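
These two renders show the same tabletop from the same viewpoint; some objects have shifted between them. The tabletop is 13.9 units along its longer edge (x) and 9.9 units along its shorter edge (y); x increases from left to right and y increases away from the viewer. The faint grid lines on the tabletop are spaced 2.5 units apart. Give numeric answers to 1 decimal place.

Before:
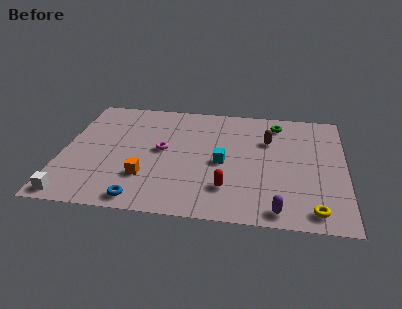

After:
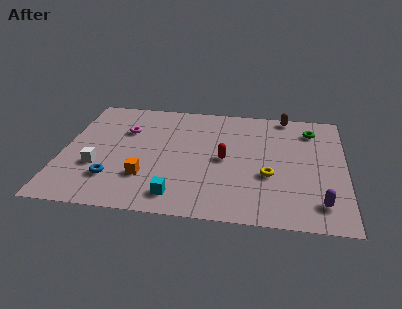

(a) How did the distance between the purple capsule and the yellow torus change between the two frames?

+1.4

They were about 1.7 units apart before and 3.1 after — 1.4 units further apart.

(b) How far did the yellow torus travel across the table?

3.3

The yellow torus was near (12.4, 1.2) before and (10.2, 3.7) after, so it travelled √(2.2² + 2.5²) ≈ 3.3 units.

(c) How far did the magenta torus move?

2.4

The magenta torus moved from about (4.9, 5.2) to (3.0, 6.7), a distance of √(1.9² + 1.5²) ≈ 2.4.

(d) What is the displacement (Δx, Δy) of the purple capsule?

(2.0, 0.8)

The purple capsule started near (10.7, 1.0) and ended near (12.7, 1.8).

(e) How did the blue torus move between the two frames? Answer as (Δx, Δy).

(-1.5, 1.5)

The blue torus started near (4.1, 1.0) and ended near (2.6, 2.5).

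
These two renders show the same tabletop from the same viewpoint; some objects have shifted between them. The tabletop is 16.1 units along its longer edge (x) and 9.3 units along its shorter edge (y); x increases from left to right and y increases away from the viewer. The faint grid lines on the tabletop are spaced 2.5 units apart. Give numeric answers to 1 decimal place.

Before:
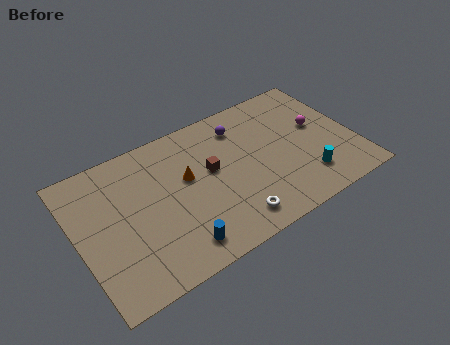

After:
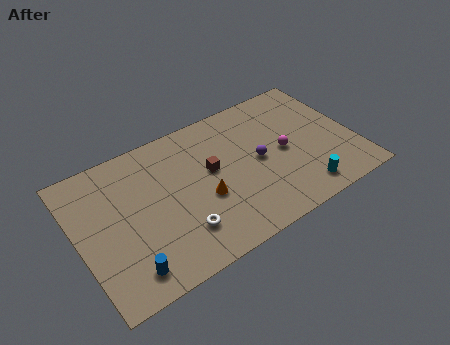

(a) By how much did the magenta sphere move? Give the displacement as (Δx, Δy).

(-2.2, -0.8)

The magenta sphere started near (14.2, 5.3) and ended near (12.0, 4.5).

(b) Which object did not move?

the brown cube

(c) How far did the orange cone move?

1.9

From (6.4, 5.5) to (7.1, 3.7), the orange cone covered √(0.7² + 1.8²) ≈ 1.9 units.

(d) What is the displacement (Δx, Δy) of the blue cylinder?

(-2.9, 0.0)

The blue cylinder was at about (5.2, 1.5) and moved to about (2.3, 1.5).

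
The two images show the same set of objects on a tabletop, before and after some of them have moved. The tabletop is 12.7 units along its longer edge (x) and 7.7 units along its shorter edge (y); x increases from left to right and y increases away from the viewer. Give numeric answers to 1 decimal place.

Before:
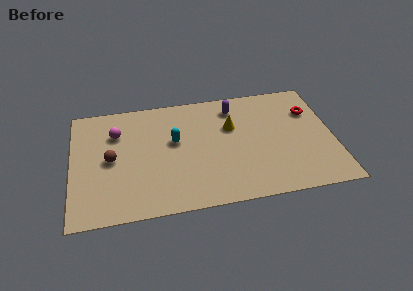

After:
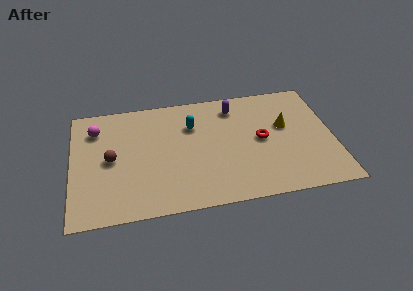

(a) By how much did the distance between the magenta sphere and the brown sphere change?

+0.5

Before: roughly 1.7 units apart; after: 2.2. That's 0.5 units further apart.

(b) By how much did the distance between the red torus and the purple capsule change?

-1.1

They were about 3.8 units apart before and 2.7 after — 1.1 units closer together.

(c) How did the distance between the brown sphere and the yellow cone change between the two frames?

+2.5

They were about 6.0 units apart before and 8.5 after — 2.5 units further apart.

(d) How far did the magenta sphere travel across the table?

1.1

The magenta sphere was near (2.2, 5.5) before and (1.2, 5.9) after, so it travelled √(1.0² + 0.4²) ≈ 1.1 units.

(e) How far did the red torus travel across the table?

2.9

The red torus moved from about (11.7, 5.4) to (9.2, 3.9), a distance of √(2.5² + 1.5²) ≈ 2.9.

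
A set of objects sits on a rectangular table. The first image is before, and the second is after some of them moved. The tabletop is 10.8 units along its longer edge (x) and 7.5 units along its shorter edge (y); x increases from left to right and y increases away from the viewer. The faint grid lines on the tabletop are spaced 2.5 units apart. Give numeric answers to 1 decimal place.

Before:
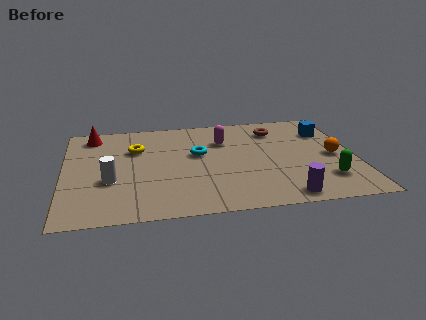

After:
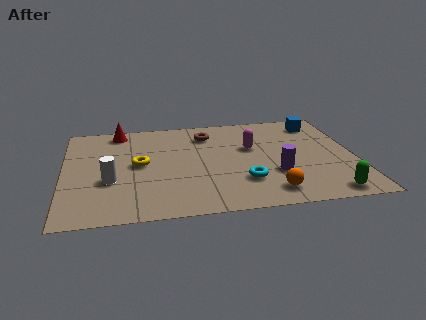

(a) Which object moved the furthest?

the orange sphere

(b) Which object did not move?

the white cylinder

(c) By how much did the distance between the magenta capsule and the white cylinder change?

+0.6

The distance was about 5.0 in the first image and 5.6 in the second, so they moved 0.6 units further apart.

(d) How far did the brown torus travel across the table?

2.6

From (8.0, 5.9) to (5.4, 5.9), the brown torus covered √(2.6² + 0.0²) ≈ 2.6 units.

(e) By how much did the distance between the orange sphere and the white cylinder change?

-2.3

They were about 8.3 units apart before and 6.0 after — 2.3 units closer together.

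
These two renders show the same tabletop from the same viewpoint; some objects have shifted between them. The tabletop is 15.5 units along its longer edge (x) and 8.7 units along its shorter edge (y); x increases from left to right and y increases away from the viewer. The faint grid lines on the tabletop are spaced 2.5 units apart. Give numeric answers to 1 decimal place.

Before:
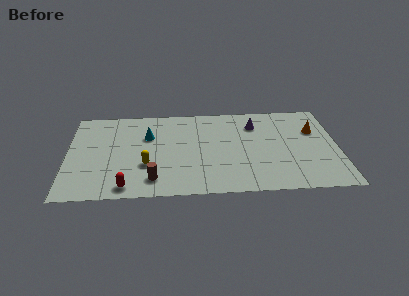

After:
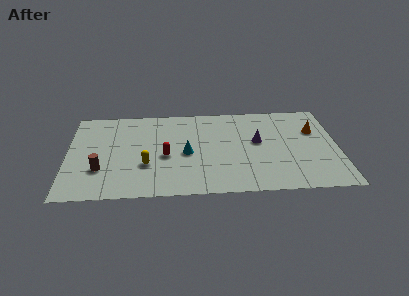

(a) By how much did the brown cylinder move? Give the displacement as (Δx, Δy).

(-3.0, 1.1)

The brown cylinder started near (4.9, 1.6) and ended near (1.9, 2.7).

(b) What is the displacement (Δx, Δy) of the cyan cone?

(2.2, -1.8)

The cyan cone started near (4.6, 5.8) and ended near (6.8, 4.0).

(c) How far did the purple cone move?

1.7

From (10.8, 6.6) to (10.9, 4.9), the purple cone covered √(0.1² + 1.7²) ≈ 1.7 units.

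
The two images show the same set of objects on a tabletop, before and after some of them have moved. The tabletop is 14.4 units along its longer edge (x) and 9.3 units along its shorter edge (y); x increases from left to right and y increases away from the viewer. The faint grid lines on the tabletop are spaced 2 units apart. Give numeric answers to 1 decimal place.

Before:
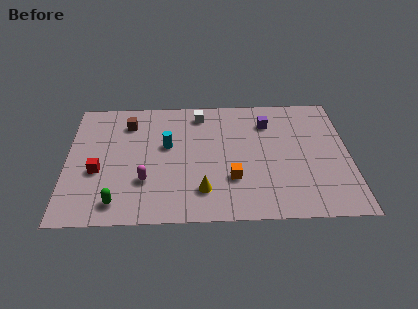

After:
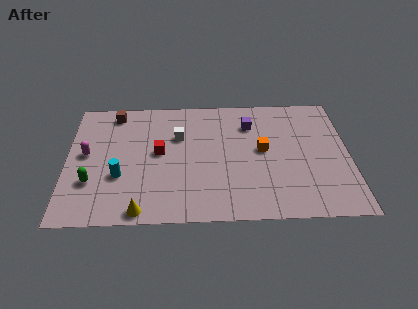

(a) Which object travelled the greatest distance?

the magenta capsule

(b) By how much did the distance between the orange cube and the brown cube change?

+1.3

Before: roughly 6.9 units apart; after: 8.2. That's 1.3 units further apart.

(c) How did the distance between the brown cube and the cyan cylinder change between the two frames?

+2.1

The distance was about 2.7 in the first image and 4.8 in the second, so they moved 2.1 units further apart.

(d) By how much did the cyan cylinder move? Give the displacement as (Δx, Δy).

(-2.4, -2.2)

From the two frames, the cyan cylinder sits at roughly (5.1, 5.5) before and (2.7, 3.3) after.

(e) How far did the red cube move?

3.4

From (1.6, 3.7) to (4.7, 5.0), the red cube covered √(3.1² + 1.3²) ≈ 3.4 units.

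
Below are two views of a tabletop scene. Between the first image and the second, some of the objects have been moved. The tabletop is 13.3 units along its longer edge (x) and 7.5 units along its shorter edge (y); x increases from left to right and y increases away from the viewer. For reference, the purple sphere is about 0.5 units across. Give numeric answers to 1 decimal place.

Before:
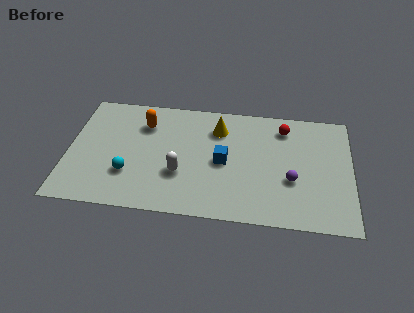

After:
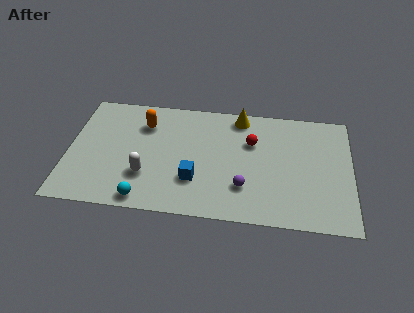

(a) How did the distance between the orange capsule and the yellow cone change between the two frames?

+1.1

The distance was about 3.5 in the first image and 4.6 in the second, so they moved 1.1 units further apart.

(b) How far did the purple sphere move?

2.3

The purple sphere moved from about (10.5, 2.8) to (8.3, 2.1), a distance of √(2.2² + 0.7²) ≈ 2.3.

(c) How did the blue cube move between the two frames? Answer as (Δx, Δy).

(-1.3, -1.3)

The blue cube was at about (7.3, 3.6) and moved to about (6.0, 2.3).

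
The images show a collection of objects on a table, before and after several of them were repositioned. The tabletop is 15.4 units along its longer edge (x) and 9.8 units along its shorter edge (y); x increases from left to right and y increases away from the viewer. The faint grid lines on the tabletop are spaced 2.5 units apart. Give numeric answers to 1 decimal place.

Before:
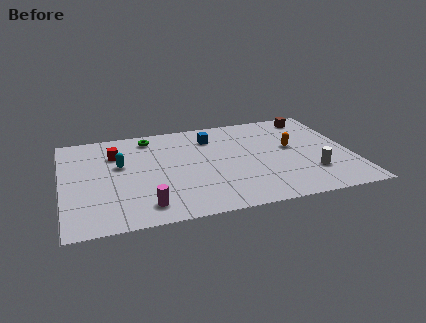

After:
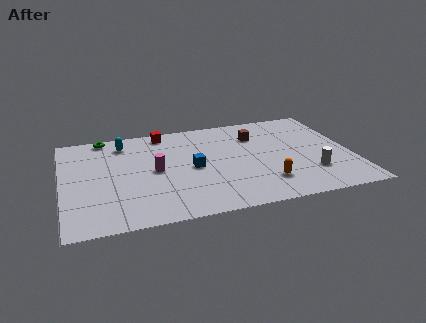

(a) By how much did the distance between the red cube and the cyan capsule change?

+1.1

They were about 1.2 units apart before and 2.3 after — 1.1 units further apart.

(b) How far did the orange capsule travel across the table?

3.6

The orange capsule was near (12.3, 5.5) before and (10.6, 2.3) after, so it travelled √(1.7² + 3.2²) ≈ 3.6 units.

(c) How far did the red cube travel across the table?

3.1

From (2.9, 7.1) to (5.6, 8.7), the red cube covered √(2.7² + 1.6²) ≈ 3.1 units.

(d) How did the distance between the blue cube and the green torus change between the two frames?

+2.8

They were about 3.4 units apart before and 6.2 after — 2.8 units further apart.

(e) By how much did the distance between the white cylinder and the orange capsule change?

-0.4

Before: roughly 2.9 units apart; after: 2.5. That's 0.4 units closer together.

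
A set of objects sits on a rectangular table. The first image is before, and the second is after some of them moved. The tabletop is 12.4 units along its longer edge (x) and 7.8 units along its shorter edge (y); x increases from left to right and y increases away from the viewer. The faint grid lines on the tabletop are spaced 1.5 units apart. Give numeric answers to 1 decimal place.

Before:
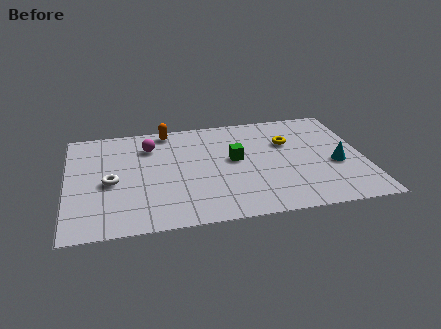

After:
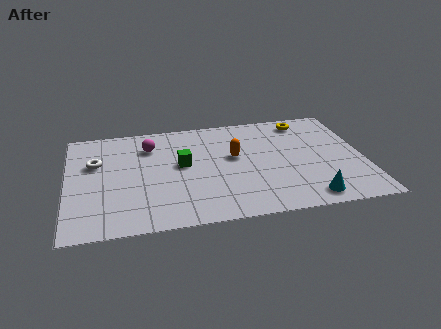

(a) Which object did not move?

the magenta sphere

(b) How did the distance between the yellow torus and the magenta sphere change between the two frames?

+0.8

They were about 5.8 units apart before and 6.6 after — 0.8 units further apart.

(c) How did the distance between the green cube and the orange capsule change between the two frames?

-1.6

Before: roughly 3.8 units apart; after: 2.2. That's 1.6 units closer together.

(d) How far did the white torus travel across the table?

1.6

The white torus was near (1.8, 3.5) before and (1.2, 5.0) after, so it travelled √(0.6² + 1.5²) ≈ 1.6 units.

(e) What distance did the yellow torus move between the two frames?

1.7

From (9.3, 5.2) to (10.1, 6.7), the yellow torus covered √(0.8² + 1.5²) ≈ 1.7 units.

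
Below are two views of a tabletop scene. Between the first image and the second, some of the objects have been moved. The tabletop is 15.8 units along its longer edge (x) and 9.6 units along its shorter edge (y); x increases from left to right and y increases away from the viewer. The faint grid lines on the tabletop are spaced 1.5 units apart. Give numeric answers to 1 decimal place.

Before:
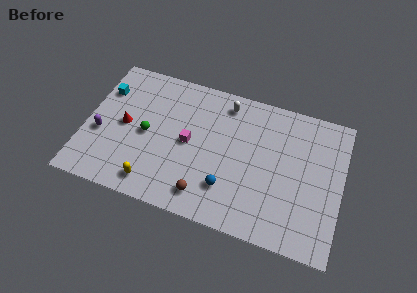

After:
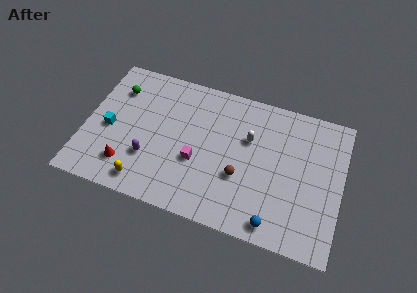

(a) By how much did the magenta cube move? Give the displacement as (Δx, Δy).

(0.6, -1.1)

From the two frames, the magenta cube sits at roughly (6.4, 4.8) before and (7.0, 3.7) after.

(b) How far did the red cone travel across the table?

2.7

The red cone moved from about (2.4, 4.8) to (2.8, 2.1), a distance of √(0.4² + 2.7²) ≈ 2.7.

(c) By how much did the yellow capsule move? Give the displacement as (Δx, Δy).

(-0.5, -0.1)

The yellow capsule was at about (4.5, 1.4) and moved to about (4.0, 1.3).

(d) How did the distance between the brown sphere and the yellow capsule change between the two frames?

+2.9

The distance was about 3.2 in the first image and 6.1 in the second, so they moved 2.9 units further apart.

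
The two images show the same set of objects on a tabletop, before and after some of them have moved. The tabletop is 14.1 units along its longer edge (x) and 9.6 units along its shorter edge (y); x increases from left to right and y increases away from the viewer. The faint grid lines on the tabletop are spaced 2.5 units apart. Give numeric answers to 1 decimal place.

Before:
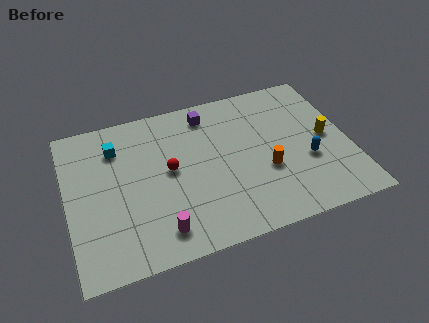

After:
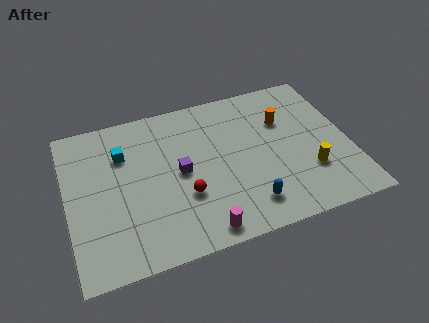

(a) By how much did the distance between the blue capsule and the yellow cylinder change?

+1.8

They were about 1.6 units apart before and 3.4 after — 1.8 units further apart.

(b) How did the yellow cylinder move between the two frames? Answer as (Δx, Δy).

(-1.1, -1.9)

The yellow cylinder was at about (13.0, 4.8) and moved to about (11.9, 2.9).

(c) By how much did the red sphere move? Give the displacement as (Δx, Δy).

(0.6, -1.8)

The red sphere was at about (5.1, 5.1) and moved to about (5.7, 3.3).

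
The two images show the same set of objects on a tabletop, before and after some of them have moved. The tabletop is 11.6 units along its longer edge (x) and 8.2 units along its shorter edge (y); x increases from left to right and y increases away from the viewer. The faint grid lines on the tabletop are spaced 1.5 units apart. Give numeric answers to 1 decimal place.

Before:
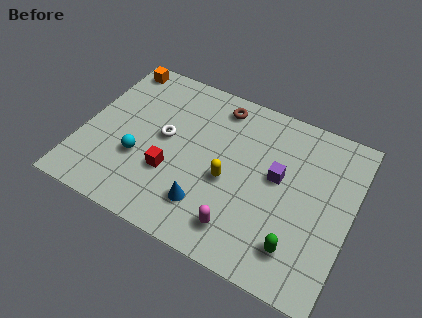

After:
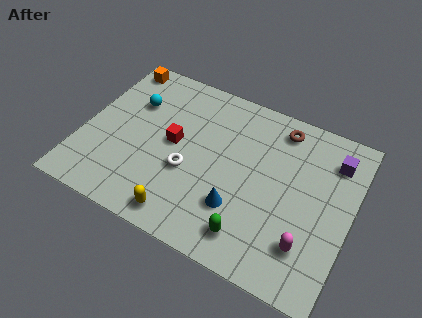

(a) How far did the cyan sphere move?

2.8

From (2.6, 2.9) to (1.9, 5.6), the cyan sphere covered √(0.7² + 2.7²) ≈ 2.8 units.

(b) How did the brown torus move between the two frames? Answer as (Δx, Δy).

(2.7, 0.0)

The brown torus started near (5.5, 7.0) and ended near (8.2, 7.0).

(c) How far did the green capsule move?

1.9

The green capsule moved from about (9.6, 1.7) to (7.7, 1.4), a distance of √(1.9² + 0.3²) ≈ 1.9.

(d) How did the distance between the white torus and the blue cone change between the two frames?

-0.9

Before: roughly 3.3 units apart; after: 2.4. That's 0.9 units closer together.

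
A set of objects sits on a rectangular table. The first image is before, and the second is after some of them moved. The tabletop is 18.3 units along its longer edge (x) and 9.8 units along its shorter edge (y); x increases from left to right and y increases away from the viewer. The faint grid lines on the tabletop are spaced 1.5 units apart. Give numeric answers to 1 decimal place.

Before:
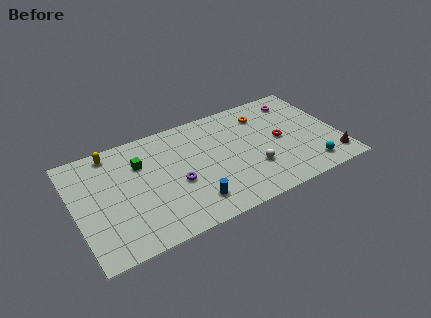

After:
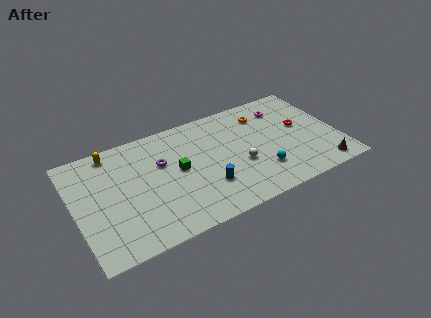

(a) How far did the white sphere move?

1.1

The white sphere was near (12.1, 3.1) before and (11.3, 3.8) after, so it travelled √(0.8² + 0.7²) ≈ 1.1 units.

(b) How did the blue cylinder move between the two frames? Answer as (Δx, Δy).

(1.1, 0.9)

The blue cylinder was at about (7.7, 2.0) and moved to about (8.8, 2.9).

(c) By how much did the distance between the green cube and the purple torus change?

-2.1

They were about 3.6 units apart before and 1.5 after — 2.1 units closer together.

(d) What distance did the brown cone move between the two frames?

0.9

From (17.5, 1.7) to (16.7, 1.2), the brown cone covered √(0.8² + 0.5²) ≈ 0.9 units.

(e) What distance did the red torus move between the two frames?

1.7

The red torus was near (14.3, 4.9) before and (15.9, 5.5) after, so it travelled √(1.6² + 0.6²) ≈ 1.7 units.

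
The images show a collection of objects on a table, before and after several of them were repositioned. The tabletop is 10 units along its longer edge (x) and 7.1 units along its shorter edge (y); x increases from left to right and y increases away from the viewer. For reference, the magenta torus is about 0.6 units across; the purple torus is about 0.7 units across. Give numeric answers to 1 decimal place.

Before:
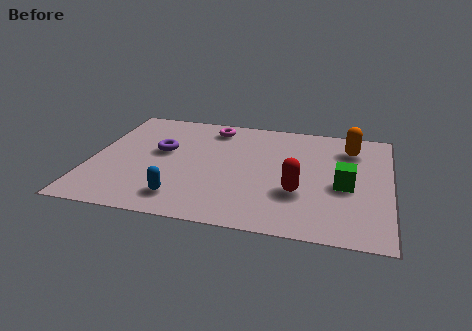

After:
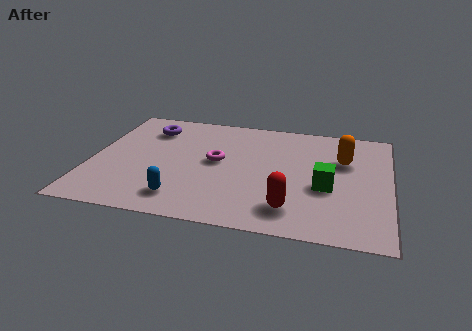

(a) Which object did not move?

the blue capsule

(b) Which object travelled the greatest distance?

the magenta torus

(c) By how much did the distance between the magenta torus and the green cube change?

-1.6

The distance was about 5.4 in the first image and 3.8 in the second, so they moved 1.6 units closer together.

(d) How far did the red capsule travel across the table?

1.0

From (7.0, 2.4) to (6.8, 1.4), the red capsule covered √(0.2² + 1.0²) ≈ 1.0 units.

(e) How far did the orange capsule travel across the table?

0.8

From (8.6, 5.5) to (8.4, 4.7), the orange capsule covered √(0.2² + 0.8²) ≈ 0.8 units.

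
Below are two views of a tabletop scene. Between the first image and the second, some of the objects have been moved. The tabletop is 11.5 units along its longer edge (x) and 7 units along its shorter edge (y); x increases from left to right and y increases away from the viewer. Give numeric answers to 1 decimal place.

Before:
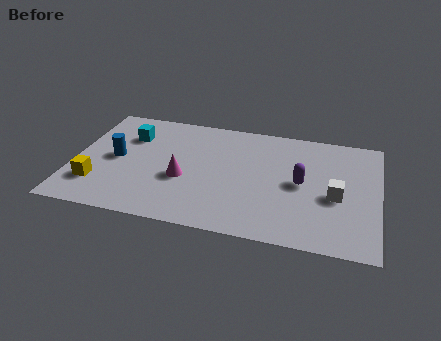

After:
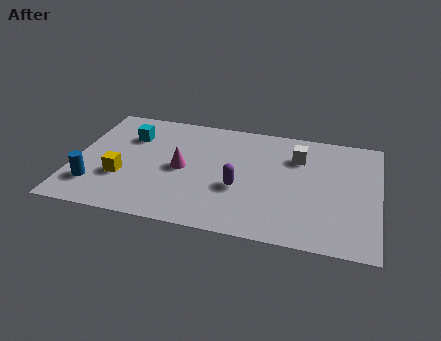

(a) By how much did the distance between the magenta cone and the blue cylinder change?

+0.9

The distance was about 2.7 in the first image and 3.6 in the second, so they moved 0.9 units further apart.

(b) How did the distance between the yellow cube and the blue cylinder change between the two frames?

-0.6

The distance was about 1.8 in the first image and 1.2 in the second, so they moved 0.6 units closer together.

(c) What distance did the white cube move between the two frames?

2.6

The white cube moved from about (9.9, 3.0) to (8.4, 5.1), a distance of √(1.5² + 2.1²) ≈ 2.6.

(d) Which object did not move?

the cyan cube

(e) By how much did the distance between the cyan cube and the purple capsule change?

-1.9

Before: roughly 6.8 units apart; after: 4.9. That's 1.9 units closer together.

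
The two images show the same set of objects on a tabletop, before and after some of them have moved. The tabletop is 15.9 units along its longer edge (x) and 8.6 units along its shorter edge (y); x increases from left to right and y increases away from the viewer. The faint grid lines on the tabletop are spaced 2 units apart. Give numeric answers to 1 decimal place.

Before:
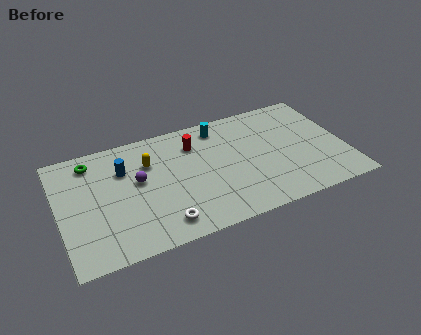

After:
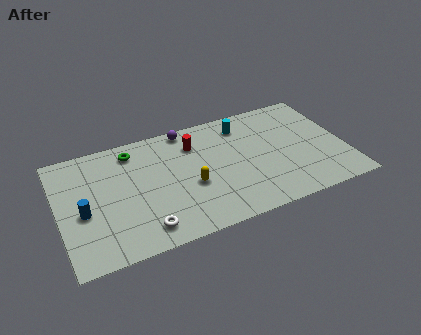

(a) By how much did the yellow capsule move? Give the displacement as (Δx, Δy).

(2.1, -2.5)

The yellow capsule started near (5.1, 6.0) and ended near (7.2, 3.5).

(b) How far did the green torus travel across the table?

2.3

The green torus was near (2.0, 7.2) before and (4.3, 7.2) after, so it travelled √(2.3² + 0.0²) ≈ 2.3 units.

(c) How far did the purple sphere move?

4.2

The purple sphere was near (4.4, 4.9) before and (7.4, 7.8) after, so it travelled √(3.0² + 2.9²) ≈ 4.2 units.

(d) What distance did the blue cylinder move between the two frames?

3.3

The blue cylinder was near (3.7, 6.0) before and (1.3, 3.7) after, so it travelled √(2.4² + 2.3²) ≈ 3.3 units.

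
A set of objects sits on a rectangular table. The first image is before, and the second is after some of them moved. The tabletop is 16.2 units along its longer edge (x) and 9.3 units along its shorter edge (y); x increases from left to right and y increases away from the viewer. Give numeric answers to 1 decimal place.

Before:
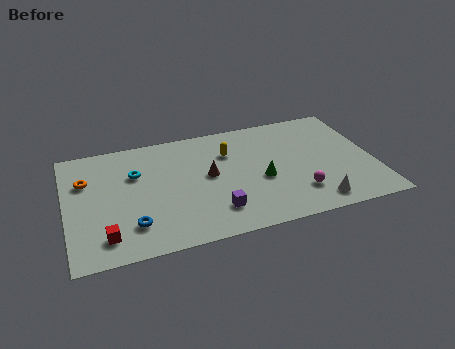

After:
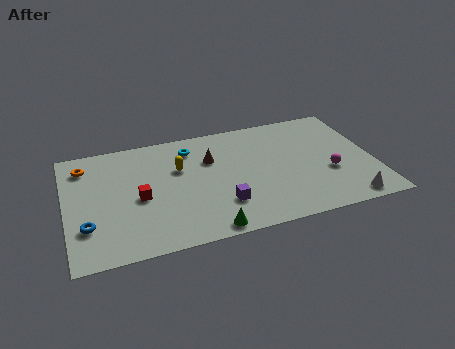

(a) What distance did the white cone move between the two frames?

1.7

The white cone was near (12.8, 1.3) before and (14.5, 1.0) after, so it travelled √(1.7² + 0.3²) ≈ 1.7 units.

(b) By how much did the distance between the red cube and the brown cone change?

-2.1

Before: roughly 6.5 units apart; after: 4.4. That's 2.1 units closer together.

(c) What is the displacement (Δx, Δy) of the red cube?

(1.9, 2.5)

The red cube was at about (1.9, 1.7) and moved to about (3.8, 4.2).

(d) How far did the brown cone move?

1.3

The brown cone moved from about (7.5, 5.0) to (7.7, 6.3), a distance of √(0.2² + 1.3²) ≈ 1.3.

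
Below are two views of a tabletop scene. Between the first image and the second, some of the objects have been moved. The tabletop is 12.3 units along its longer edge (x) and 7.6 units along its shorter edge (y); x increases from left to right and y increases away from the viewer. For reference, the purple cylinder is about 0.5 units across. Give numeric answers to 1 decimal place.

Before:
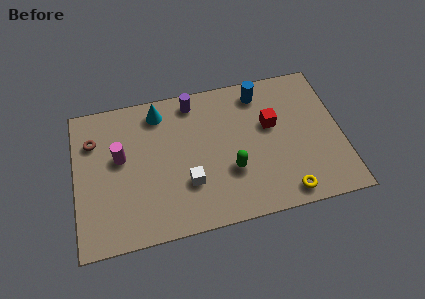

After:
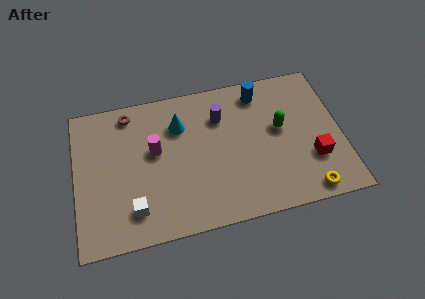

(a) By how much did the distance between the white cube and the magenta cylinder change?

-0.6

Before: roughly 3.6 units apart; after: 3.0. That's 0.6 units closer together.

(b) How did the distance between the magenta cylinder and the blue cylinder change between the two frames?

-1.5

They were about 6.9 units apart before and 5.4 after — 1.5 units closer together.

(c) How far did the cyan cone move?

1.3

From (4.0, 6.4) to (4.9, 5.5), the cyan cone covered √(0.9² + 0.9²) ≈ 1.3 units.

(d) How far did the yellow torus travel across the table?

1.0

From (9.5, 0.9) to (10.5, 0.8), the yellow torus covered √(1.0² + 0.1²) ≈ 1.0 units.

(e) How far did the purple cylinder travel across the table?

1.6

From (5.6, 6.6) to (6.8, 5.5), the purple cylinder covered √(1.2² + 1.1²) ≈ 1.6 units.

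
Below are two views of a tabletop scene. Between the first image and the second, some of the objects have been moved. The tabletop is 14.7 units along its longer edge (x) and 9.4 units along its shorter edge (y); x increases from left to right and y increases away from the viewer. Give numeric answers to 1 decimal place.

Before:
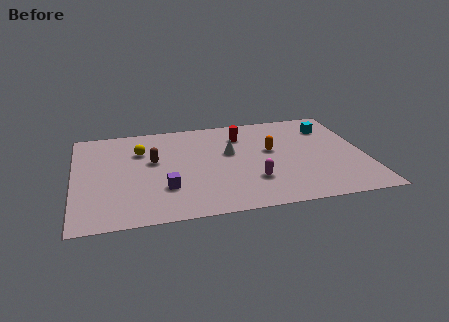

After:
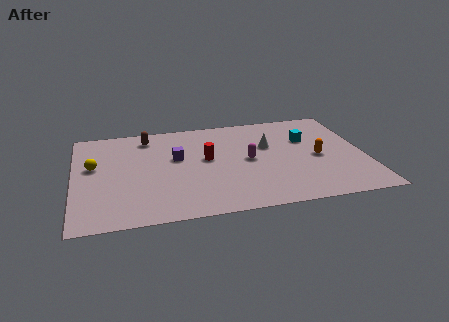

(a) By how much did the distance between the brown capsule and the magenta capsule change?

+0.3

The distance was about 5.6 in the first image and 5.9 in the second, so they moved 0.3 units further apart.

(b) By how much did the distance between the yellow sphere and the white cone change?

+4.3

The distance was about 4.6 in the first image and 8.9 in the second, so they moved 4.3 units further apart.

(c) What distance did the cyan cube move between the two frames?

1.6

The cyan cube was near (13.1, 7.2) before and (11.9, 6.2) after, so it travelled √(1.2² + 1.0²) ≈ 1.6 units.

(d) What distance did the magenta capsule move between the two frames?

2.0

The magenta capsule moved from about (8.9, 2.7) to (8.8, 4.7), a distance of √(0.1² + 2.0²) ≈ 2.0.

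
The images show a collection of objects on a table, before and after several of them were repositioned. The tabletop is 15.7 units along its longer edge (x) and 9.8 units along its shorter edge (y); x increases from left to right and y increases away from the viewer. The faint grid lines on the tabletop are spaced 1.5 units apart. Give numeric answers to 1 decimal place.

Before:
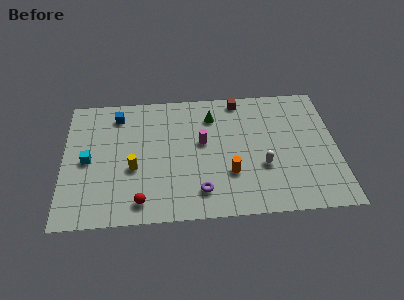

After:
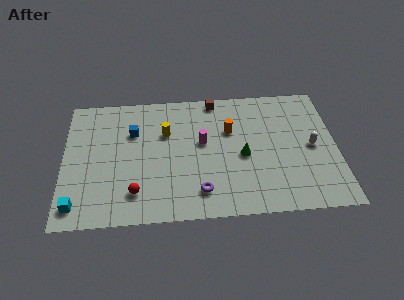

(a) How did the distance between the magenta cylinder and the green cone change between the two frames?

+0.5

The distance was about 2.1 in the first image and 2.6 in the second, so they moved 0.5 units further apart.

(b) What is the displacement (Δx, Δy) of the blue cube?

(0.9, -1.4)

The blue cube started near (3.1, 8.1) and ended near (4.0, 6.7).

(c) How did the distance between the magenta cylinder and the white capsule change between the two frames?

+2.4

Before: roughly 4.0 units apart; after: 6.4. That's 2.4 units further apart.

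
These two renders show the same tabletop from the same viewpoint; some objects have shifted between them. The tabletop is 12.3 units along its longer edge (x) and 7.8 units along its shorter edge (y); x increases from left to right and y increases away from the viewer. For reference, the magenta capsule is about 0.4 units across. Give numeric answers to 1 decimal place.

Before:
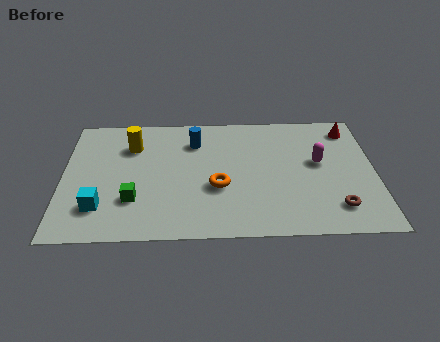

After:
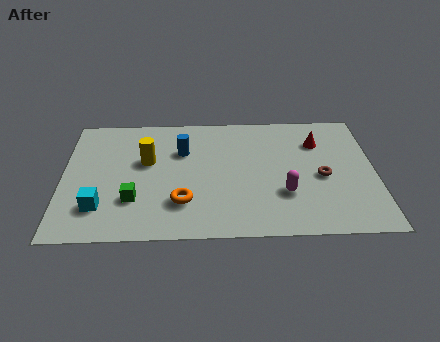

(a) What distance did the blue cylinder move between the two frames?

0.8

The blue cylinder moved from about (5.2, 5.9) to (4.7, 5.3), a distance of √(0.5² + 0.6²) ≈ 0.8.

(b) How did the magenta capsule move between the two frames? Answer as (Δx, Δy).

(-1.4, -1.9)

The magenta capsule was at about (10.1, 4.4) and moved to about (8.7, 2.5).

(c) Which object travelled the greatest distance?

the magenta capsule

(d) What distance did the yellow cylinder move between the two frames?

1.2

The yellow cylinder moved from about (2.7, 5.7) to (3.3, 4.7), a distance of √(0.6² + 1.0²) ≈ 1.2.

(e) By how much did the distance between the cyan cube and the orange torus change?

-1.5

They were about 4.7 units apart before and 3.2 after — 1.5 units closer together.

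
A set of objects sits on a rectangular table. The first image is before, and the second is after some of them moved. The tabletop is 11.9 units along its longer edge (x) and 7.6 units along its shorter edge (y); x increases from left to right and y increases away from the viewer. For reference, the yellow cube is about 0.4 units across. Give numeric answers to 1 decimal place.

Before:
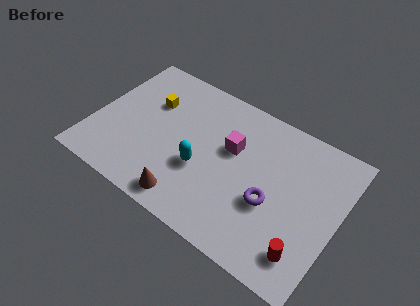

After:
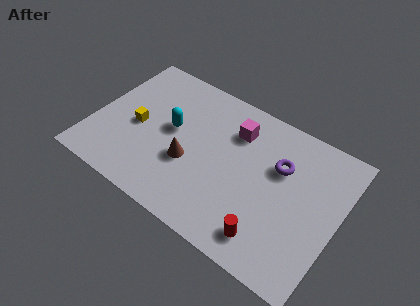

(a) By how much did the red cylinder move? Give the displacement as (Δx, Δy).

(-1.7, -0.2)

The red cylinder was at about (10.7, 1.5) and moved to about (9.0, 1.3).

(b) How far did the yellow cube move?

1.6

The yellow cube was near (2.5, 5.1) before and (2.1, 3.5) after, so it travelled √(0.4² + 1.6²) ≈ 1.6 units.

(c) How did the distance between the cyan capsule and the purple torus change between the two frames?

+1.9

They were about 3.4 units apart before and 5.3 after — 1.9 units further apart.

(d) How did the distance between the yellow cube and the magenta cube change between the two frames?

+0.9

Before: roughly 4.1 units apart; after: 5.0. That's 0.9 units further apart.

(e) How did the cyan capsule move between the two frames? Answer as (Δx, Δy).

(-1.7, 1.3)

The cyan capsule was at about (5.4, 2.9) and moved to about (3.7, 4.2).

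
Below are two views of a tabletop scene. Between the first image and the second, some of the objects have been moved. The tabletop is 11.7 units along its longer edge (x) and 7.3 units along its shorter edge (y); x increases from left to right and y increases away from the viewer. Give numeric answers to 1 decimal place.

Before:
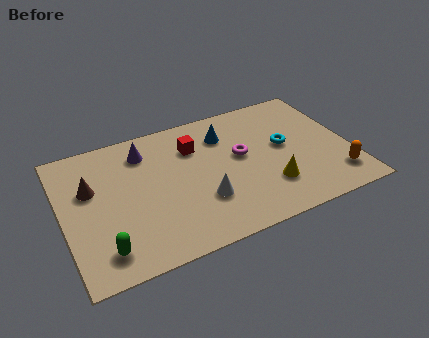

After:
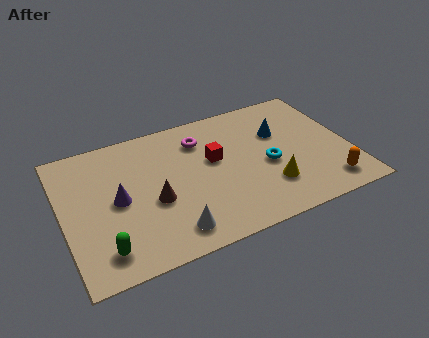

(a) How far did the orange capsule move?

0.5

From (10.9, 1.5) to (10.5, 1.2), the orange capsule covered √(0.4² + 0.3²) ≈ 0.5 units.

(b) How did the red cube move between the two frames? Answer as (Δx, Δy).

(0.7, -1.0)

The red cube was at about (5.5, 5.3) and moved to about (6.2, 4.3).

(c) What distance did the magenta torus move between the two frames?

2.1

The magenta torus was near (7.3, 4.1) before and (5.8, 5.6) after, so it travelled √(1.5² + 1.5²) ≈ 2.1 units.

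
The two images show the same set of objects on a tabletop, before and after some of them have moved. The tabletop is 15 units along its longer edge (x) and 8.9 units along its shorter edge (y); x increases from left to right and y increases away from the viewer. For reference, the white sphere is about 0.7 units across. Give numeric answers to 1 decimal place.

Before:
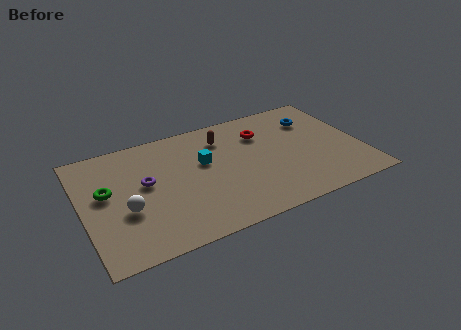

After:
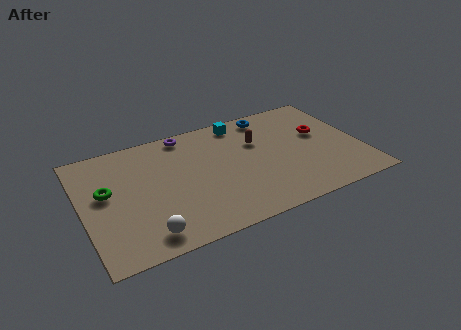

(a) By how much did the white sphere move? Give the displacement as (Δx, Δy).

(0.8, -2.1)

The white sphere started near (2.2, 3.4) and ended near (3.0, 1.3).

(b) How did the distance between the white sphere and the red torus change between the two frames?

+2.5

The distance was about 8.3 in the first image and 10.8 in the second, so they moved 2.5 units further apart.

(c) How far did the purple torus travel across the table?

3.9

The purple torus moved from about (3.4, 5.0) to (5.9, 8.0), a distance of √(2.5² + 3.0²) ≈ 3.9.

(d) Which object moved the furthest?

the purple torus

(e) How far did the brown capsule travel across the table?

2.1

From (7.8, 6.9) to (9.6, 5.9), the brown capsule covered √(1.8² + 1.0²) ≈ 2.1 units.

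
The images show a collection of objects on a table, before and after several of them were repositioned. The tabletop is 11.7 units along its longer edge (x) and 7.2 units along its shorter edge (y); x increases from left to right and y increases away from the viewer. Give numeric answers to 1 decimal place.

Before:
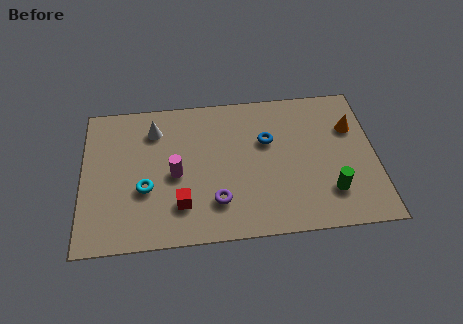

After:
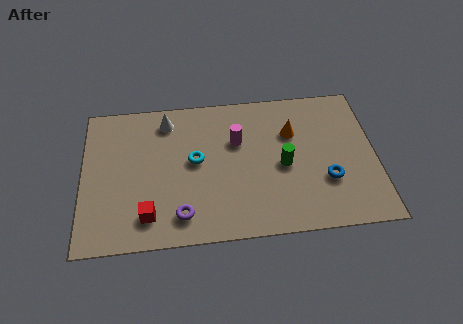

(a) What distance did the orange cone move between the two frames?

2.4

The orange cone moved from about (10.8, 4.9) to (8.4, 4.9), a distance of √(2.4² + 0.0²) ≈ 2.4.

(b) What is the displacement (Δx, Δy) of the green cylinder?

(-1.8, 1.5)

The green cylinder started near (9.8, 1.8) and ended near (8.0, 3.3).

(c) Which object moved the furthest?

the blue torus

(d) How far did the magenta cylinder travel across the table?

2.9

From (3.7, 3.3) to (6.2, 4.7), the magenta cylinder covered √(2.5² + 1.4²) ≈ 2.9 units.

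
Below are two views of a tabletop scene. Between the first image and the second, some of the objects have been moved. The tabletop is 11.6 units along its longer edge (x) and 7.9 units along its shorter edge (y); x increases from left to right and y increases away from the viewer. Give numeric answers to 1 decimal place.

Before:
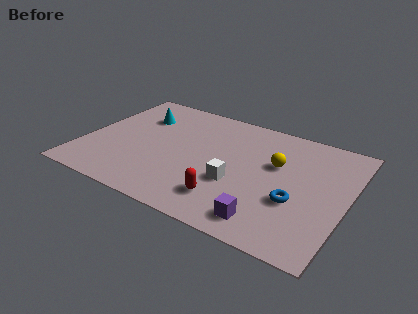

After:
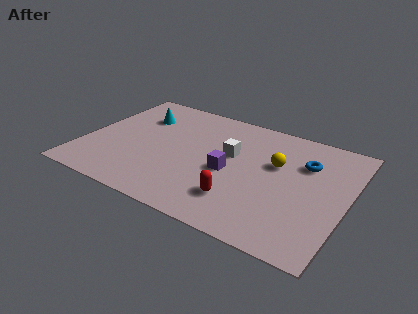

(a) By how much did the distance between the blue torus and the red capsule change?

+1.3

They were about 3.0 units apart before and 4.3 after — 1.3 units further apart.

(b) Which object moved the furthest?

the purple cube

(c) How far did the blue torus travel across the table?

2.6

The blue torus moved from about (9.5, 2.9) to (9.6, 5.5), a distance of √(0.1² + 2.6²) ≈ 2.6.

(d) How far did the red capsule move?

0.5

The red capsule was near (6.7, 1.7) before and (7.2, 1.9) after, so it travelled √(0.5² + 0.2²) ≈ 0.5 units.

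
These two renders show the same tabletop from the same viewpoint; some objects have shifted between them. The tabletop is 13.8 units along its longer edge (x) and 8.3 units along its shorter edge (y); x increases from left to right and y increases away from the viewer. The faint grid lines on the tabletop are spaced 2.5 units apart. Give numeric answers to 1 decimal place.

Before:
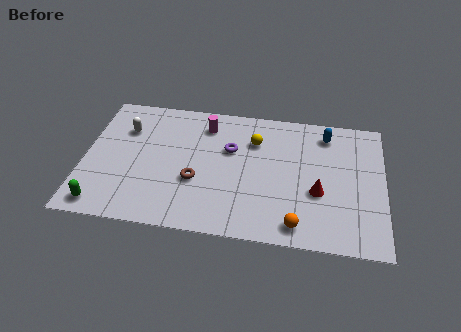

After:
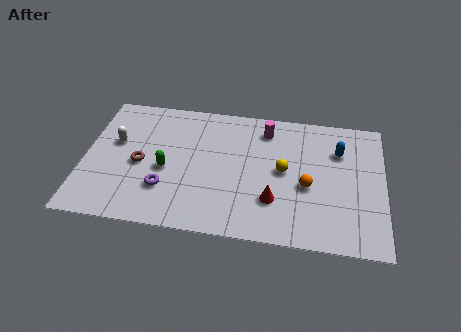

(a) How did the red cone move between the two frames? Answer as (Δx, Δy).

(-2.0, -0.8)

From the two frames, the red cone sits at roughly (10.8, 3.2) before and (8.8, 2.4) after.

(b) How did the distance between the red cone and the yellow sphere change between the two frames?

-2.2

The distance was about 4.1 in the first image and 1.9 in the second, so they moved 2.2 units closer together.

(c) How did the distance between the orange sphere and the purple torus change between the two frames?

+1.3

Before: roughly 5.3 units apart; after: 6.6. That's 1.3 units further apart.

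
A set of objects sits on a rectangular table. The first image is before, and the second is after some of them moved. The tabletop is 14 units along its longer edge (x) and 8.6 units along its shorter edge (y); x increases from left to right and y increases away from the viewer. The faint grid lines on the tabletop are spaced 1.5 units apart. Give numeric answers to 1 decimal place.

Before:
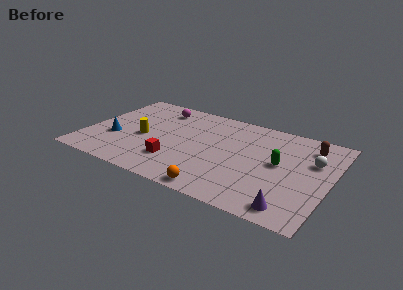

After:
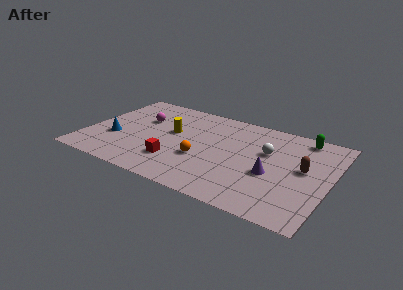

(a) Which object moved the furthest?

the green capsule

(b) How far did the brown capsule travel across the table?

2.2

From (12.6, 6.9) to (12.5, 4.7), the brown capsule covered √(0.1² + 2.2²) ≈ 2.2 units.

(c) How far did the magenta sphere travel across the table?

1.7

From (3.7, 7.1) to (2.9, 5.6), the magenta sphere covered √(0.8² + 1.5²) ≈ 1.7 units.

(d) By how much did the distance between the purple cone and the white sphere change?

-2.6

They were about 4.6 units apart before and 2.0 after — 2.6 units closer together.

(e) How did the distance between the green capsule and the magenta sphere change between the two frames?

+1.6

The distance was about 7.8 in the first image and 9.4 in the second, so they moved 1.6 units further apart.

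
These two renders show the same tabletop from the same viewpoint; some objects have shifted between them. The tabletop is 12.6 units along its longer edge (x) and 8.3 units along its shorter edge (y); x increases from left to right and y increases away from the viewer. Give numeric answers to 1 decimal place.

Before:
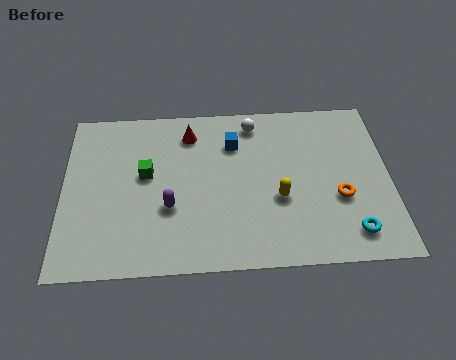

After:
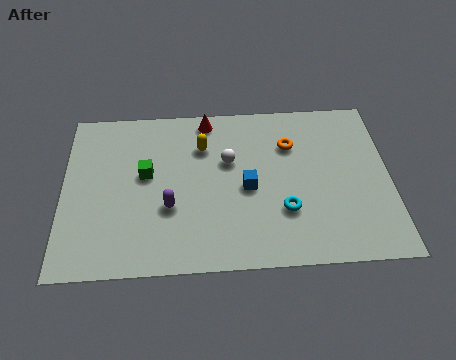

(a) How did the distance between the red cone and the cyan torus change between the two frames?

-2.5

They were about 8.1 units apart before and 5.6 after — 2.5 units closer together.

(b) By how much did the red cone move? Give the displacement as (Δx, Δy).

(0.7, 0.7)

The red cone started near (4.9, 6.7) and ended near (5.6, 7.4).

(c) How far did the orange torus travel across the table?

3.3

From (10.6, 3.1) to (8.8, 5.9), the orange torus covered √(1.8² + 2.8²) ≈ 3.3 units.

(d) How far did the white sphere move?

2.1

The white sphere was near (7.4, 7.1) before and (6.4, 5.2) after, so it travelled √(1.0² + 1.9²) ≈ 2.1 units.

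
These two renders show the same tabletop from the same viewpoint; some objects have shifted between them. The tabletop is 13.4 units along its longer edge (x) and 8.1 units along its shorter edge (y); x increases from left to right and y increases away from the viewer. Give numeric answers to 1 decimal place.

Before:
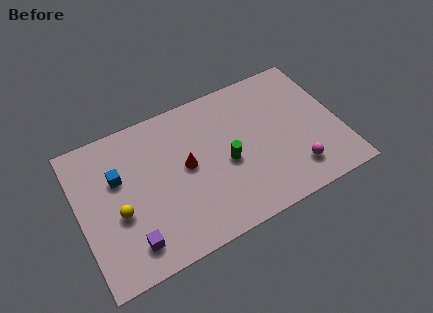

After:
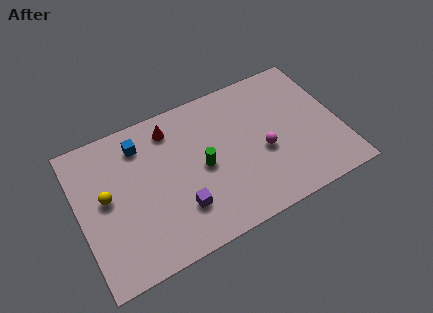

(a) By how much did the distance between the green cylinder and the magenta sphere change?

-0.7

The distance was about 3.8 in the first image and 3.1 in the second, so they moved 0.7 units closer together.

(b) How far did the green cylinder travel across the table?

1.2

From (7.5, 3.6) to (6.3, 3.9), the green cylinder covered √(1.2² + 0.3²) ≈ 1.2 units.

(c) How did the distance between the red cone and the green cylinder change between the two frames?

+1.0

They were about 2.1 units apart before and 3.1 after — 1.0 units further apart.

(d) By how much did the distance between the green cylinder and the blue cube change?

-1.7

The distance was about 5.6 in the first image and 3.9 in the second, so they moved 1.7 units closer together.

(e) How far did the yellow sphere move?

1.2

The yellow sphere was near (1.9, 3.3) before and (1.4, 4.4) after, so it travelled √(0.5² + 1.1²) ≈ 1.2 units.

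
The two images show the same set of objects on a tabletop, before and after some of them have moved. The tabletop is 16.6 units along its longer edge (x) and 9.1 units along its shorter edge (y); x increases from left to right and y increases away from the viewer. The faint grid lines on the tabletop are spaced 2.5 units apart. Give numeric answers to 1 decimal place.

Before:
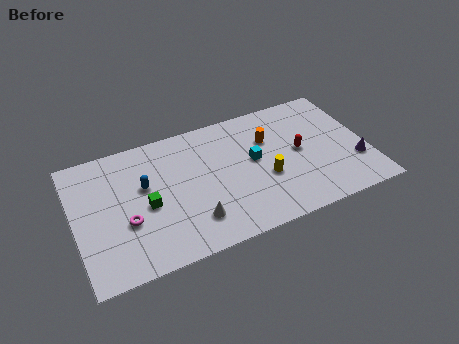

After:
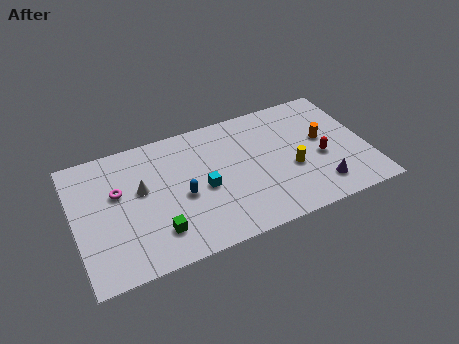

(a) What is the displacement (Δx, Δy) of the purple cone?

(-2.2, -1.0)

The purple cone started near (15.8, 2.8) and ended near (13.6, 1.8).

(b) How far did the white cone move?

4.1

From (6.4, 2.1) to (3.8, 5.3), the white cone covered √(2.6² + 3.2²) ≈ 4.1 units.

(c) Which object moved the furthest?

the white cone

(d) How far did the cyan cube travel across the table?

3.1

The cyan cube was near (10.2, 5.0) before and (7.2, 4.1) after, so it travelled √(3.0² + 0.9²) ≈ 3.1 units.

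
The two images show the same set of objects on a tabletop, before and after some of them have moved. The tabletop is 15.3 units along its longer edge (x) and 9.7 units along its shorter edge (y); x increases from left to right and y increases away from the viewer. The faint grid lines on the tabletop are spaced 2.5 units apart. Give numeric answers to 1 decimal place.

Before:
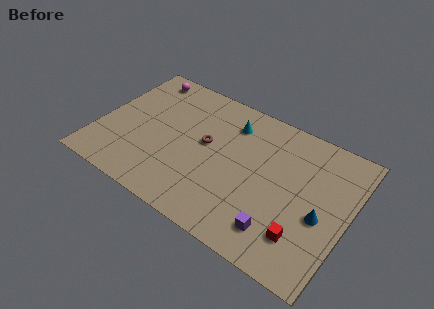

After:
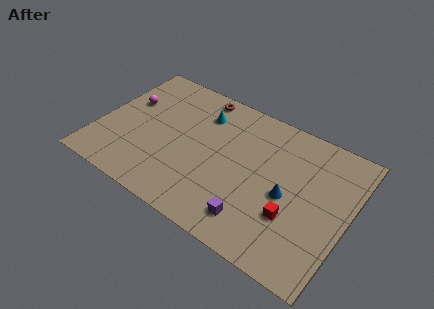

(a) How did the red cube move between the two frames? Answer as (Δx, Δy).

(-0.8, 0.9)

From the two frames, the red cube sits at roughly (13.0, 2.3) before and (12.2, 3.2) after.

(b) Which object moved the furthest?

the brown torus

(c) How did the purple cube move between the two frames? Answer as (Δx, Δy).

(-1.5, -0.1)

From the two frames, the purple cube sits at roughly (11.6, 1.9) before and (10.1, 1.8) after.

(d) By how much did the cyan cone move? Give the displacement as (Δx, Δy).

(-1.8, -0.2)

The cyan cone was at about (7.7, 7.6) and moved to about (5.9, 7.4).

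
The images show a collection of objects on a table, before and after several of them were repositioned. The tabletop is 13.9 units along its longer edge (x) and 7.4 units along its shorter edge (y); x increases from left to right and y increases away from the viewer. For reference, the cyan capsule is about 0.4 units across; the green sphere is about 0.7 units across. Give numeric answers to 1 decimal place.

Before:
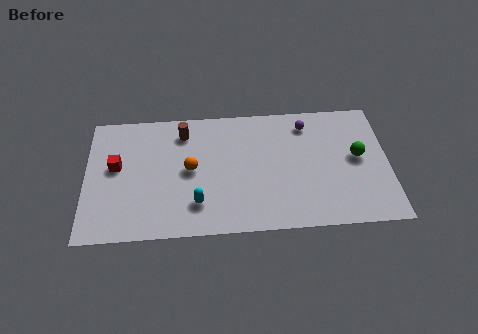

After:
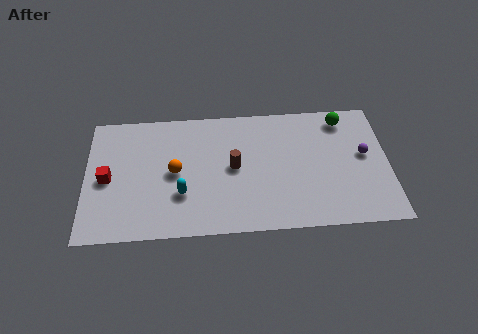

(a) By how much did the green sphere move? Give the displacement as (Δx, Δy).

(-0.6, 2.3)

The green sphere was at about (12.5, 4.0) and moved to about (11.9, 6.3).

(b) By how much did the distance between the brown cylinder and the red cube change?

+2.2

The distance was about 3.6 in the first image and 5.8 in the second, so they moved 2.2 units further apart.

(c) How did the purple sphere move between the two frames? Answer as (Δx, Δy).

(2.6, -2.0)

From the two frames, the purple sphere sits at roughly (10.2, 6.1) before and (12.8, 4.1) after.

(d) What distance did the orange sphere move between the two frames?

0.7

From (4.8, 3.8) to (4.1, 3.7), the orange sphere covered √(0.7² + 0.1²) ≈ 0.7 units.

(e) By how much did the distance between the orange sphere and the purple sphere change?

+2.8

The distance was about 5.9 in the first image and 8.7 in the second, so they moved 2.8 units further apart.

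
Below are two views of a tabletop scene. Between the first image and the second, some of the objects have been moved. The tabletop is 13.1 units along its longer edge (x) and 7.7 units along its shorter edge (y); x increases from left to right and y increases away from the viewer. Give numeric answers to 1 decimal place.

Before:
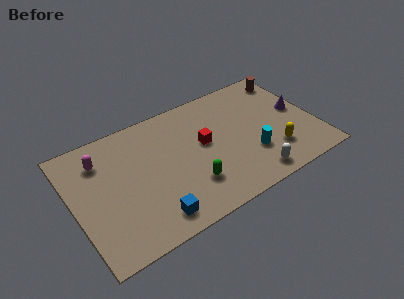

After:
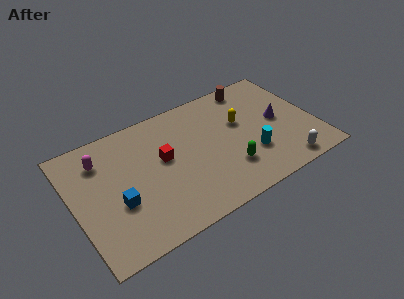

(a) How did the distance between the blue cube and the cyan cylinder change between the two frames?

+1.5

The distance was about 5.7 in the first image and 7.2 in the second, so they moved 1.5 units further apart.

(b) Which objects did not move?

the magenta capsule and the cyan cylinder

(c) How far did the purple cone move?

1.1

The purple cone was near (12.3, 4.1) before and (11.2, 3.9) after, so it travelled √(1.1² + 0.2²) ≈ 1.1 units.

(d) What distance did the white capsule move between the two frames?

1.8

The white capsule was near (9.2, 1.0) before and (11.0, 0.9) after, so it travelled √(1.8² + 0.1²) ≈ 1.8 units.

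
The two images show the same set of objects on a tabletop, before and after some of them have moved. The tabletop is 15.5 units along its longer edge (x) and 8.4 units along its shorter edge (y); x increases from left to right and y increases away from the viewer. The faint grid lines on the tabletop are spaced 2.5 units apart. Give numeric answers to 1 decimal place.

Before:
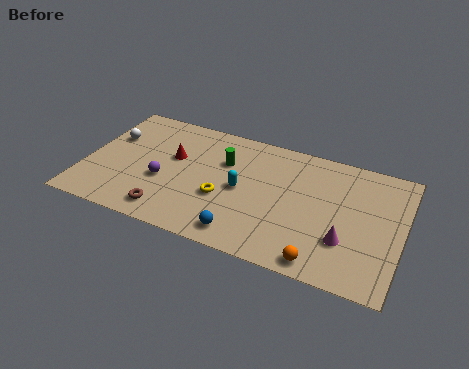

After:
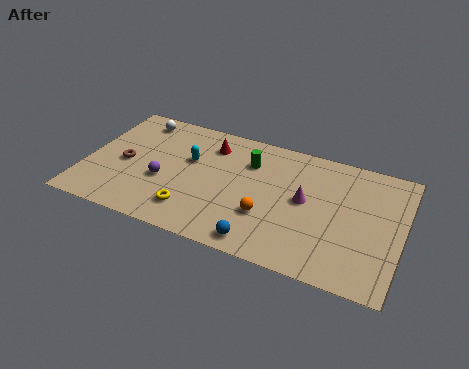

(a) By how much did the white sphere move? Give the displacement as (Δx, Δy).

(1.1, 1.7)

The white sphere started near (1.0, 5.5) and ended near (2.1, 7.2).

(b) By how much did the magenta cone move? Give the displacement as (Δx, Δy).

(-2.1, 1.9)

From the two frames, the magenta cone sits at roughly (12.9, 2.6) before and (10.8, 4.5) after.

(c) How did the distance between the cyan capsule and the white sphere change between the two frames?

-3.3

Before: roughly 6.8 units apart; after: 3.5. That's 3.3 units closer together.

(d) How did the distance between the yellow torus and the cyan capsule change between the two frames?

+2.2

They were about 1.2 units apart before and 3.4 after — 2.2 units further apart.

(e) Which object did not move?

the purple sphere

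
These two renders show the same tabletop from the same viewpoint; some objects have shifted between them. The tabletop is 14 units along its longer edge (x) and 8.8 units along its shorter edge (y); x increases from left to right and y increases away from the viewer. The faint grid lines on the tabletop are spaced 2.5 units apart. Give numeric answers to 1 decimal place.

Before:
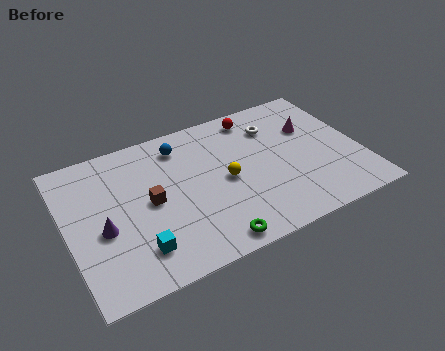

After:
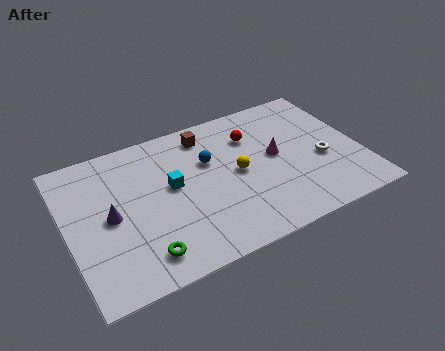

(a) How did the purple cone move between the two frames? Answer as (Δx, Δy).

(0.4, 0.6)

The purple cone started near (1.6, 3.7) and ended near (2.0, 4.3).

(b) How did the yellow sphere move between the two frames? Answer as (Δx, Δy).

(0.6, 0.2)

The yellow sphere was at about (7.5, 4.2) and moved to about (8.1, 4.4).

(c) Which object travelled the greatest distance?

the brown cube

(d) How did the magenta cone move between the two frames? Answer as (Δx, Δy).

(-1.9, -1.1)

The magenta cone started near (11.9, 5.8) and ended near (10.0, 4.7).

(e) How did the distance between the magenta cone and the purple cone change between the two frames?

-2.5

The distance was about 10.5 in the first image and 8.0 in the second, so they moved 2.5 units closer together.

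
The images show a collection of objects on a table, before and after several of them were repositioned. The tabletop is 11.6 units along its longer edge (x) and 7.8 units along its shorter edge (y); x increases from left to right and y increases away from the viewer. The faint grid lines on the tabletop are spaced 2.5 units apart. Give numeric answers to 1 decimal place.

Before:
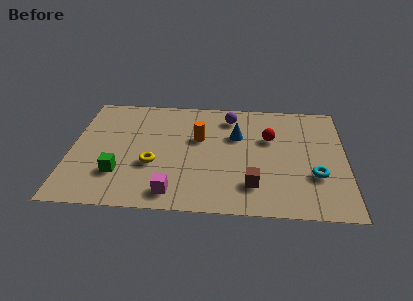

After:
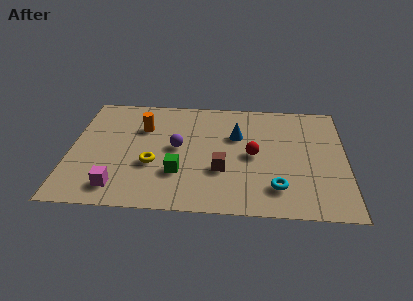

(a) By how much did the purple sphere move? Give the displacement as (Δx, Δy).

(-2.2, -2.3)

From the two frames, the purple sphere sits at roughly (6.7, 6.4) before and (4.5, 4.1) after.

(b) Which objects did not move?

the yellow torus and the blue cone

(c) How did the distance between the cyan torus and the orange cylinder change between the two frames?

+1.4

Before: roughly 5.4 units apart; after: 6.8. That's 1.4 units further apart.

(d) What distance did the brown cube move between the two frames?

1.6

The brown cube was near (7.7, 1.8) before and (6.4, 2.7) after, so it travelled √(1.3² + 0.9²) ≈ 1.6 units.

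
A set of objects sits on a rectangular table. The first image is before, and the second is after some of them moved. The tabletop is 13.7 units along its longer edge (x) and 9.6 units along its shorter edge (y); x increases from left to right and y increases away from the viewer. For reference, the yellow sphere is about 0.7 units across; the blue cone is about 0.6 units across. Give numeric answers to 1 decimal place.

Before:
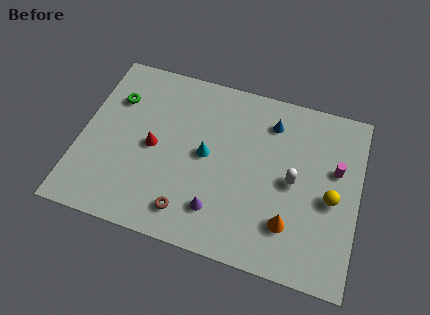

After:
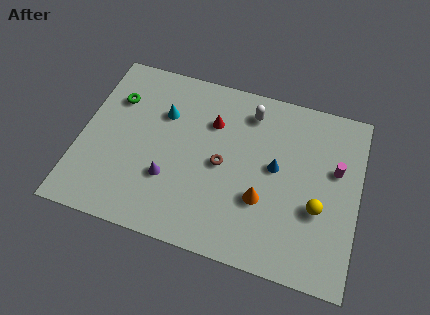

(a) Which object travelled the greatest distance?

the white capsule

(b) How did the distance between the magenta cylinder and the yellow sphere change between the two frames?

+0.8

They were about 1.6 units apart before and 2.4 after — 0.8 units further apart.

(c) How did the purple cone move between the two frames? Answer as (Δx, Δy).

(-2.5, 1.0)

The purple cone started near (7.0, 2.1) and ended near (4.5, 3.1).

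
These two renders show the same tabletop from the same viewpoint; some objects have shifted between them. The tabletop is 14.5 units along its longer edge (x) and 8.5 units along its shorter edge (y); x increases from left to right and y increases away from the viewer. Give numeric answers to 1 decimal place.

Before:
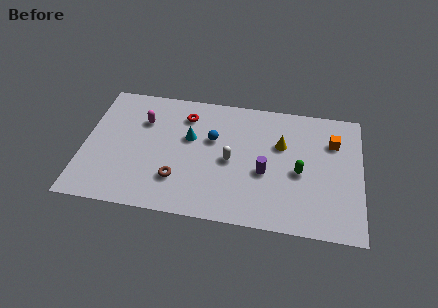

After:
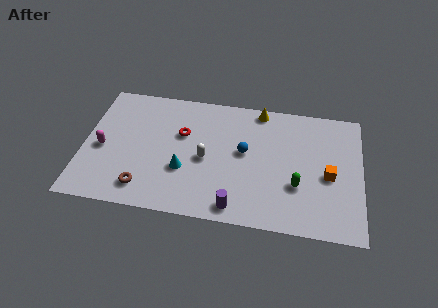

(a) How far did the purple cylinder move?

2.9

From (9.5, 3.5) to (8.1, 1.0), the purple cylinder covered √(1.4² + 2.5²) ≈ 2.9 units.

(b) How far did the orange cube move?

2.3

The orange cube was near (13.0, 6.1) before and (12.8, 3.8) after, so it travelled √(0.2² + 2.3²) ≈ 2.3 units.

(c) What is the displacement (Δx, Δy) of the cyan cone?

(-0.2, -2.2)

From the two frames, the cyan cone sits at roughly (5.5, 5.2) before and (5.3, 3.0) after.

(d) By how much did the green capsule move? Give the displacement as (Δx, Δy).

(-0.1, -0.9)

The green capsule was at about (11.3, 3.8) and moved to about (11.2, 2.9).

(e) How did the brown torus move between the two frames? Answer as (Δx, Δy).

(-1.7, -0.8)

The brown torus was at about (5.0, 2.3) and moved to about (3.3, 1.5).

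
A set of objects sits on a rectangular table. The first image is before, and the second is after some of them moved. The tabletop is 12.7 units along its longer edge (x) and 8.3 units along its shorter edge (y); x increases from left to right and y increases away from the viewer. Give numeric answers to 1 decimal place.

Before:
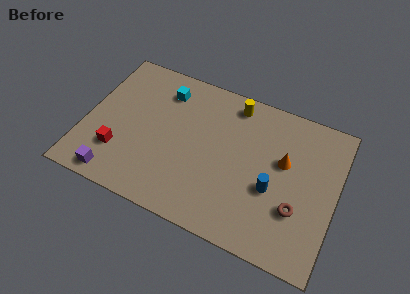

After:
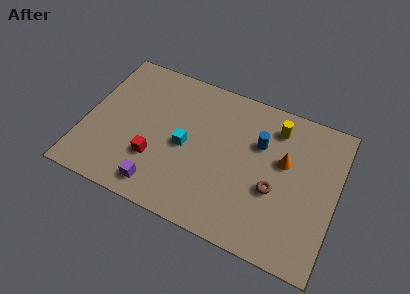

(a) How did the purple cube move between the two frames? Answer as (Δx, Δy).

(2.2, 0.3)

The purple cube was at about (1.9, 0.9) and moved to about (4.1, 1.2).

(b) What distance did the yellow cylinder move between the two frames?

2.3

The yellow cylinder was near (7.2, 7.2) before and (9.4, 6.7) after, so it travelled √(2.2² + 0.5²) ≈ 2.3 units.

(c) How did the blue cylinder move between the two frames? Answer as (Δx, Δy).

(-0.9, 2.2)

The blue cylinder was at about (9.6, 3.3) and moved to about (8.7, 5.5).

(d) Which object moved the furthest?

the cyan cube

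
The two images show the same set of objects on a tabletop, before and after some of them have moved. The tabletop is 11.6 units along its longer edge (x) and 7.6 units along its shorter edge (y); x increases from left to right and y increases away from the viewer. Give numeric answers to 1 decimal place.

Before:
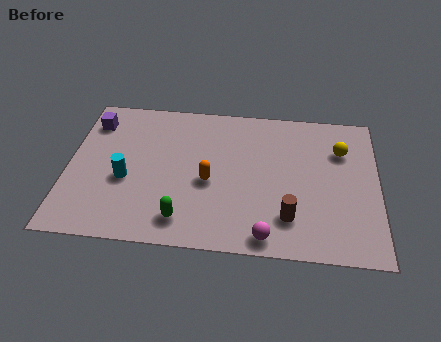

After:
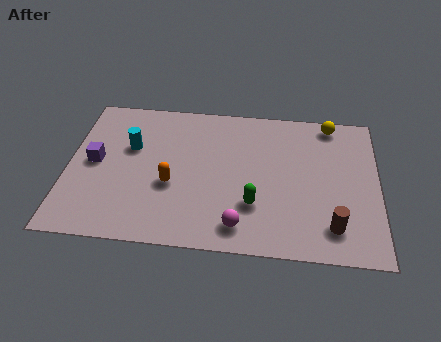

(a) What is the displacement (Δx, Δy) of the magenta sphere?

(-1.0, 0.4)

The magenta sphere started near (7.5, 0.8) and ended near (6.5, 1.2).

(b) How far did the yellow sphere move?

1.5

The yellow sphere was near (10.2, 5.4) before and (9.8, 6.8) after, so it travelled √(0.4² + 1.4²) ≈ 1.5 units.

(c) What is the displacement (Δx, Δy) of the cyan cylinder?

(0.1, 1.7)

The cyan cylinder was at about (2.2, 3.1) and moved to about (2.3, 4.8).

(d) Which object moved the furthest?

the green capsule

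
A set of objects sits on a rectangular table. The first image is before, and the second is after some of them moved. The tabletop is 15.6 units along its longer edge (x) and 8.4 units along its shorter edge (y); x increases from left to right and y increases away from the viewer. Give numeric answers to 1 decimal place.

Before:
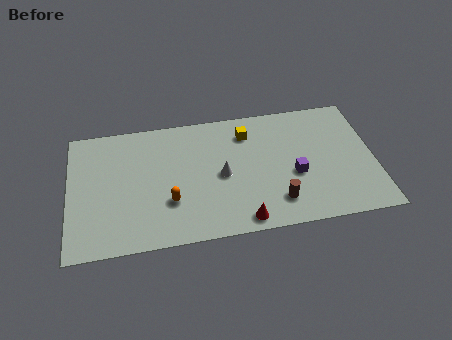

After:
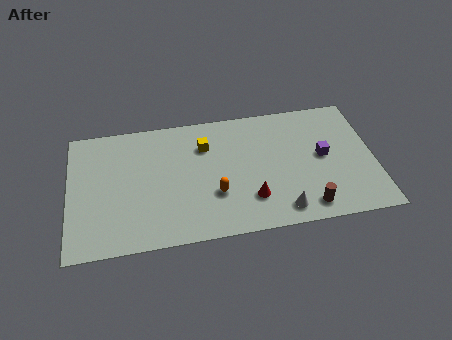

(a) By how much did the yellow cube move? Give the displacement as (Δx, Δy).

(-2.2, -0.5)

The yellow cube started near (9.2, 6.6) and ended near (7.0, 6.1).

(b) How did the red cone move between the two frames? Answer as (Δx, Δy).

(0.5, 1.3)

The red cone started near (8.7, 0.9) and ended near (9.2, 2.2).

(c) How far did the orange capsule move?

2.3

The orange capsule moved from about (5.1, 2.7) to (7.4, 2.8), a distance of √(2.3² + 0.1²) ≈ 2.3.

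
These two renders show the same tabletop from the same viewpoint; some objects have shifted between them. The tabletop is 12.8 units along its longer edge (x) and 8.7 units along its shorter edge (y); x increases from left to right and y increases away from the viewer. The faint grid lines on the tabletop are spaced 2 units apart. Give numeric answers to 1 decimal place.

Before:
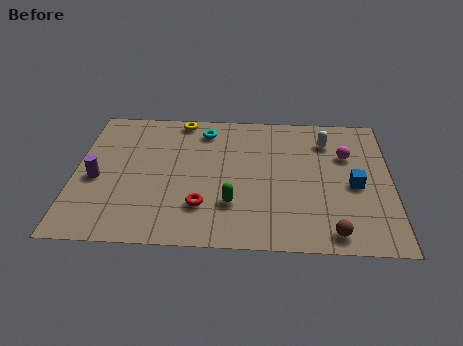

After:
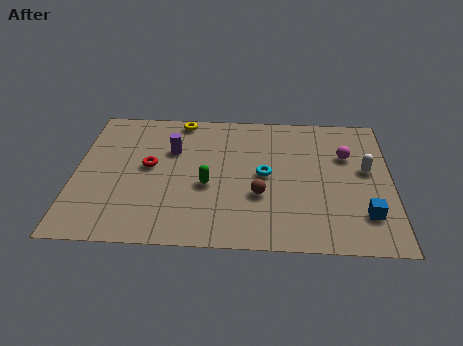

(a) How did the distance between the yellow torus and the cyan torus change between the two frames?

+3.7

The distance was about 1.2 in the first image and 4.9 in the second, so they moved 3.7 units further apart.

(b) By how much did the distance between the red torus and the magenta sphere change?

+1.3

The distance was about 6.8 in the first image and 8.1 in the second, so they moved 1.3 units further apart.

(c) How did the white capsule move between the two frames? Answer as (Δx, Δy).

(1.6, -1.8)

The white capsule was at about (10.2, 6.7) and moved to about (11.8, 4.9).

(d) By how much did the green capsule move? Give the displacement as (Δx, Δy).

(-1.0, 1.1)

From the two frames, the green capsule sits at roughly (6.4, 2.5) before and (5.4, 3.6) after.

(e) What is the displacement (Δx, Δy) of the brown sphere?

(-2.9, 2.1)

The brown sphere was at about (10.4, 1.0) and moved to about (7.5, 3.1).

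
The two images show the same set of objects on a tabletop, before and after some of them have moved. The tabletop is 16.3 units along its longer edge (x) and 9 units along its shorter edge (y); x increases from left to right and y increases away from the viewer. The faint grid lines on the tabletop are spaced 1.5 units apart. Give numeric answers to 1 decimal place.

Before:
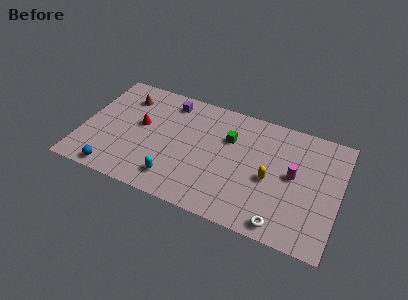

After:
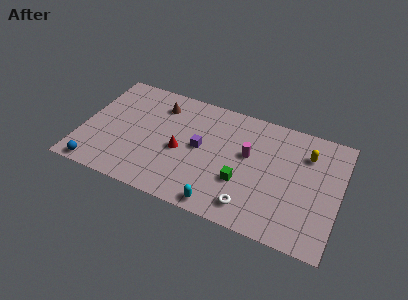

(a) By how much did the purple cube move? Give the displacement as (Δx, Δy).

(2.3, -2.9)

The purple cube started near (5.2, 7.6) and ended near (7.5, 4.7).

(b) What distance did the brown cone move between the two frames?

2.2

The brown cone moved from about (2.4, 7.0) to (4.6, 7.1), a distance of √(2.2² + 0.1²) ≈ 2.2.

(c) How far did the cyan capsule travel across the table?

3.1

The cyan capsule was near (6.2, 1.7) before and (9.2, 0.9) after, so it travelled √(3.0² + 0.8²) ≈ 3.1 units.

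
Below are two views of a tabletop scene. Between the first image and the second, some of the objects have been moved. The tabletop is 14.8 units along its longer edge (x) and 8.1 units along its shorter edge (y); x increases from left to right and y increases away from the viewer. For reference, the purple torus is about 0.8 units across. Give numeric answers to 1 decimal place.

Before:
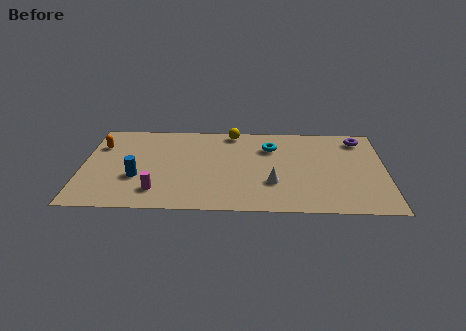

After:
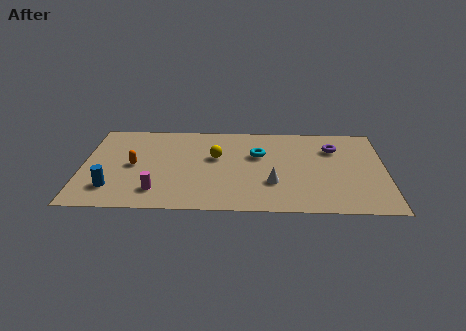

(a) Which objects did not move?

the magenta cylinder and the white cone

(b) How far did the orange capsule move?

2.5

From (0.8, 5.8) to (2.5, 4.0), the orange capsule covered √(1.7² + 1.8²) ≈ 2.5 units.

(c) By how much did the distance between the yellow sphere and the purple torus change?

-0.4

They were about 6.3 units apart before and 5.9 after — 0.4 units closer together.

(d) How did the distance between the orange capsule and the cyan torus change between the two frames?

-2.2

Before: roughly 8.4 units apart; after: 6.2. That's 2.2 units closer together.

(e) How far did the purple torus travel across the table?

1.6

The purple torus moved from about (13.6, 6.8) to (12.3, 5.9), a distance of √(1.3² + 0.9²) ≈ 1.6.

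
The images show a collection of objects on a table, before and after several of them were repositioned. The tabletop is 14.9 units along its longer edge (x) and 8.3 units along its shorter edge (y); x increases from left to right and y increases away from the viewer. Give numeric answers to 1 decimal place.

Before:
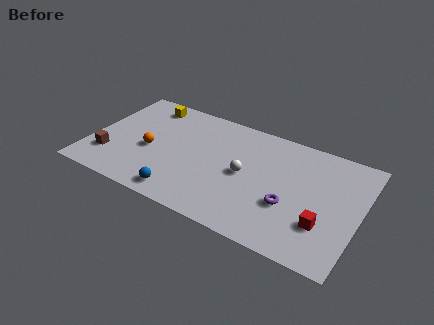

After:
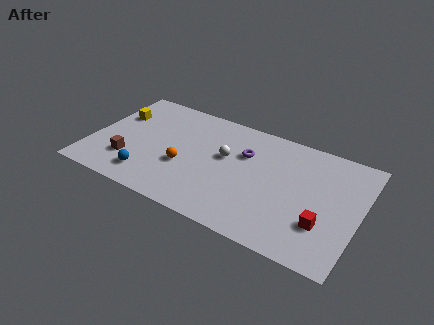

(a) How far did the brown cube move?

1.1

The brown cube moved from about (1.2, 2.2) to (2.3, 2.3), a distance of √(1.1² + 0.1²) ≈ 1.1.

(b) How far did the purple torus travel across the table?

3.8

The purple torus moved from about (11.2, 3.0) to (8.4, 5.6), a distance of √(2.8² + 2.6²) ≈ 3.8.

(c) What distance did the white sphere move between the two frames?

1.4

The white sphere was near (8.6, 4.1) before and (7.4, 4.9) after, so it travelled √(1.2² + 0.8²) ≈ 1.4 units.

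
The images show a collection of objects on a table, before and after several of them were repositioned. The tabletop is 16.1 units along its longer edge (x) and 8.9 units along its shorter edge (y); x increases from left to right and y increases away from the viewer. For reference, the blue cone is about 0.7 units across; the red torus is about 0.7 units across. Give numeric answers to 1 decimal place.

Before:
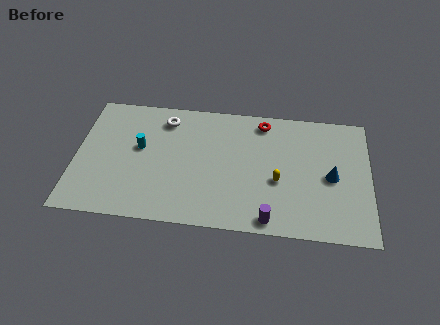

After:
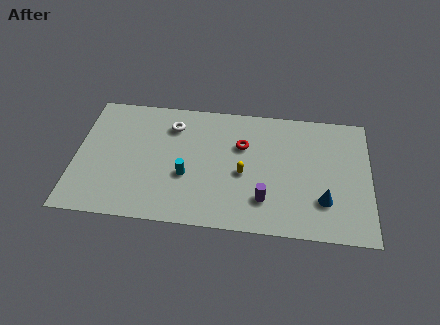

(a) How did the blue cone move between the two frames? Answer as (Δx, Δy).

(-0.4, -1.7)

The blue cone started near (14.0, 4.2) and ended near (13.6, 2.5).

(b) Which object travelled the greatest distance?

the cyan cylinder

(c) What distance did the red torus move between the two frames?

2.1

The red torus moved from about (10.2, 7.7) to (9.1, 5.9), a distance of √(1.1² + 1.8²) ≈ 2.1.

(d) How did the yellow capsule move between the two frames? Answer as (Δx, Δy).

(-1.9, 0.3)

The yellow capsule was at about (11.1, 3.6) and moved to about (9.2, 3.9).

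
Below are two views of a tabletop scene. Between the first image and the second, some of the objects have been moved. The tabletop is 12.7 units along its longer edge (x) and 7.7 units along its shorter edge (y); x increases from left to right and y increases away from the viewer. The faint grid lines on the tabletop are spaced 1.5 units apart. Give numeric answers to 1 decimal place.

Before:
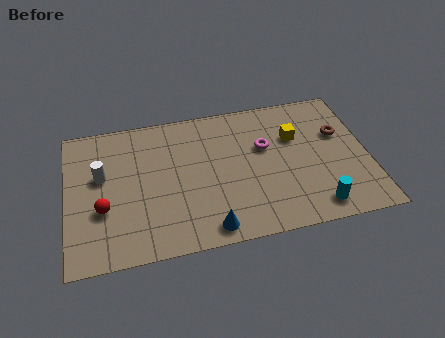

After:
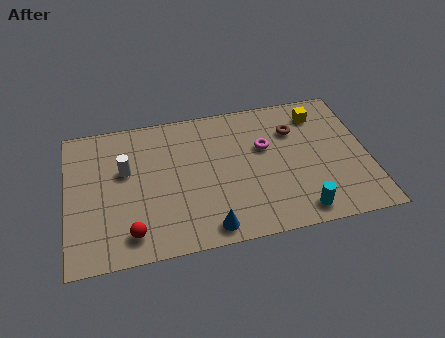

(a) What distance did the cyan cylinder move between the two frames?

0.7

From (10.3, 1.1) to (9.6, 1.0), the cyan cylinder covered √(0.7² + 0.1²) ≈ 0.7 units.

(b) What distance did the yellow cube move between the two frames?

1.6

The yellow cube moved from about (9.7, 5.1) to (10.8, 6.2), a distance of √(1.1² + 1.1²) ≈ 1.6.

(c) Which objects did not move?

the magenta torus and the blue cone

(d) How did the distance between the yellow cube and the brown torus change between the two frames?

-0.6

The distance was about 1.9 in the first image and 1.3 in the second, so they moved 0.6 units closer together.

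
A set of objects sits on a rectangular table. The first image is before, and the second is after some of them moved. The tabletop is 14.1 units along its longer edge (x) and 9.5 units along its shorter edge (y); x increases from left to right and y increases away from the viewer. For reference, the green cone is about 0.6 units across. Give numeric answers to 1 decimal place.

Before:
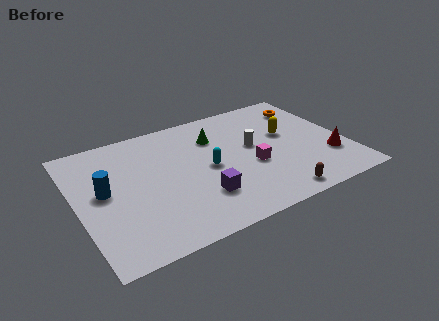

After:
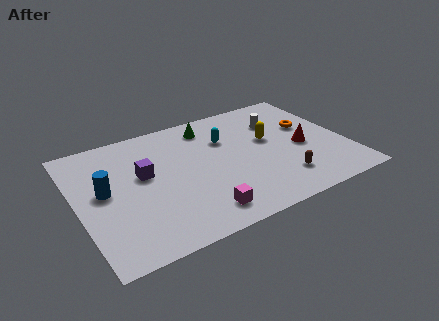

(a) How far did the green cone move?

1.0

The green cone moved from about (7.5, 6.9) to (7.3, 7.9), a distance of √(0.2² + 1.0²) ≈ 1.0.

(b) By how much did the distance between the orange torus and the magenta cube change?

+2.6

Before: roughly 5.2 units apart; after: 7.8. That's 2.6 units further apart.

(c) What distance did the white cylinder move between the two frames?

2.2

From (9.3, 5.3) to (10.9, 6.8), the white cylinder covered √(1.6² + 1.5²) ≈ 2.2 units.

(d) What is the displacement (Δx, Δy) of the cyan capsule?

(1.2, 1.9)

From the two frames, the cyan capsule sits at roughly (6.8, 4.6) before and (8.0, 6.5) after.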